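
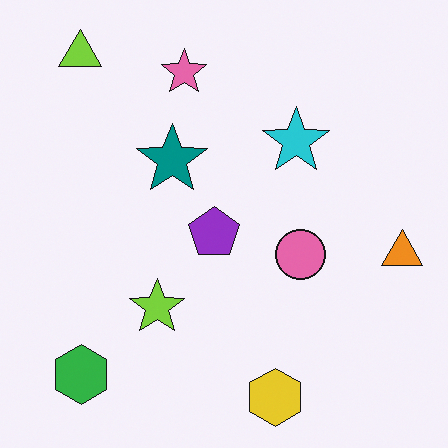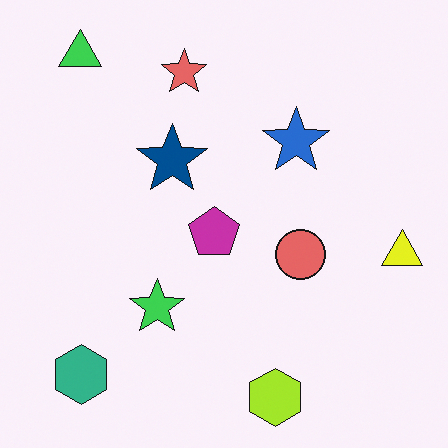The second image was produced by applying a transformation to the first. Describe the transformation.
This is the original image hue-shifted slightly.

Every shape's color has rotated by the same amount around the hue wheel — a uniform hue shift.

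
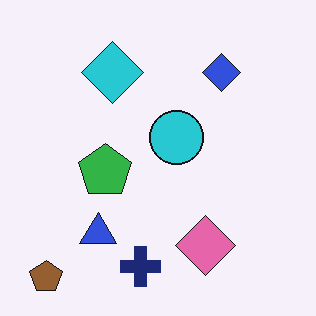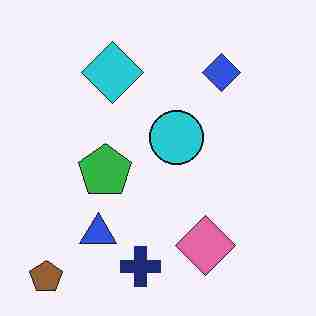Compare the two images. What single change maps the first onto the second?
The transformation is: degraded with heavy JPEG compression.

Blocky 8×8 compression artifacts appear around shape edges and the flat background shows ringing — characteristic JPEG degradation.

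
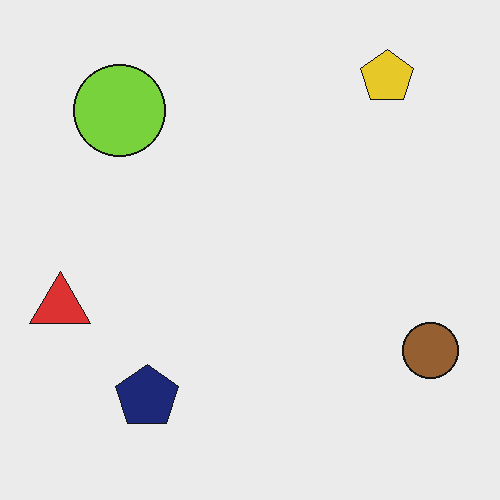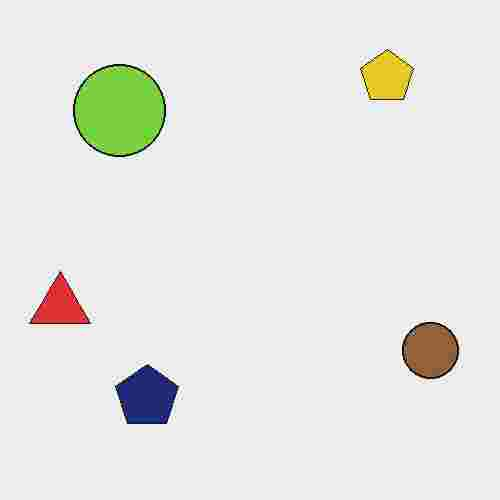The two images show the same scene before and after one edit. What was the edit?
The transformation is: heavily JPEG-compressed with obvious blocking artifacts.

Blocky 8×8 compression artifacts appear around shape edges and the flat background shows ringing — characteristic JPEG degradation.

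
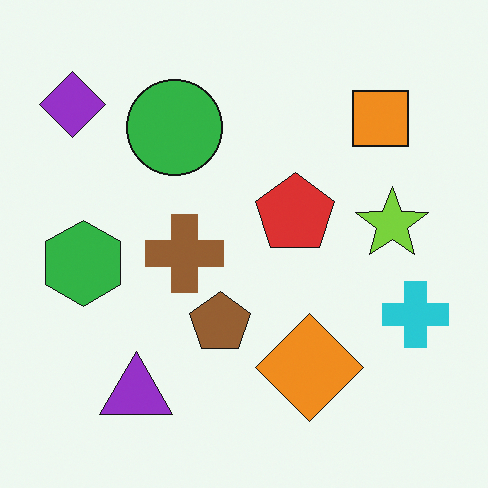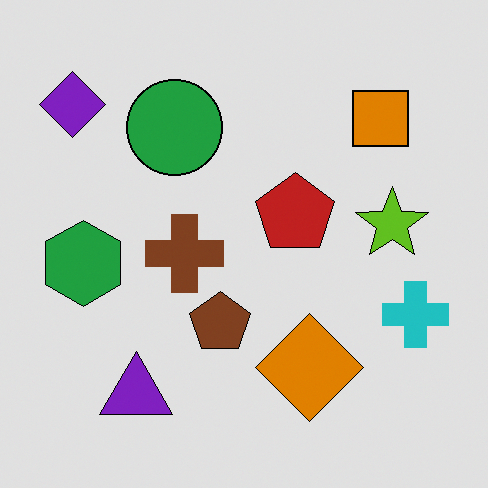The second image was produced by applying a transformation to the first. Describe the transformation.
The transformation is: moderately posterized.

Each flat color has snapped to a coarser quantized level — most visibly, the near-white background has dropped to a flat grey.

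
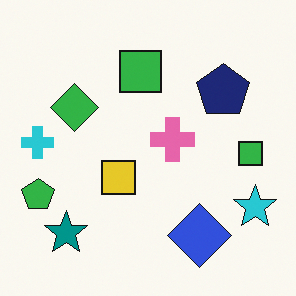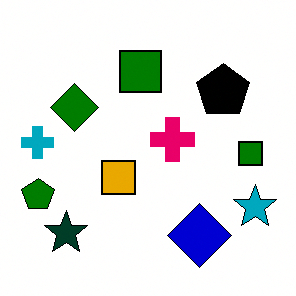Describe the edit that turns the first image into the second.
Boosted in contrast.

Tones are pushed away from mid-grey across the whole image — a global contrast change.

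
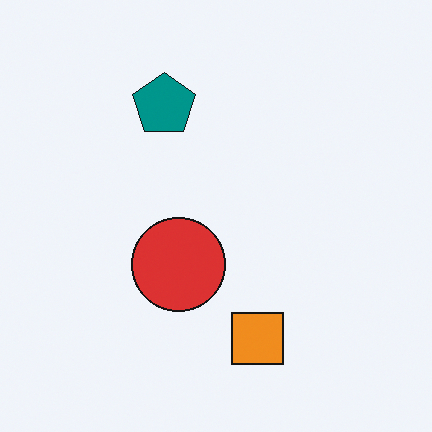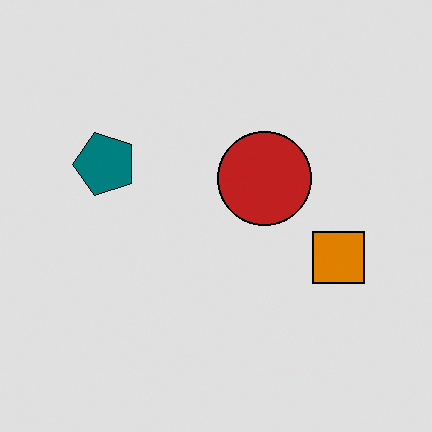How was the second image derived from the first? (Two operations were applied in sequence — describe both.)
It was posterized to a reduced palette, then transposed (reflected across the top-left ↔ bottom-right diagonal).

Each flat color has snapped to a coarser quantized level — most visibly, the near-white background has dropped to a flat grey. Shapes have swapped their row and column positions — what was in the top-right is now in the bottom-left — a diagonal reflection.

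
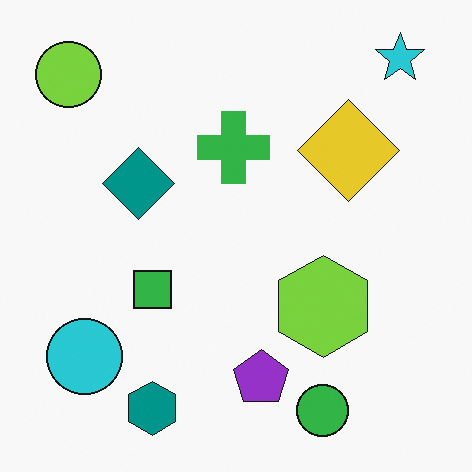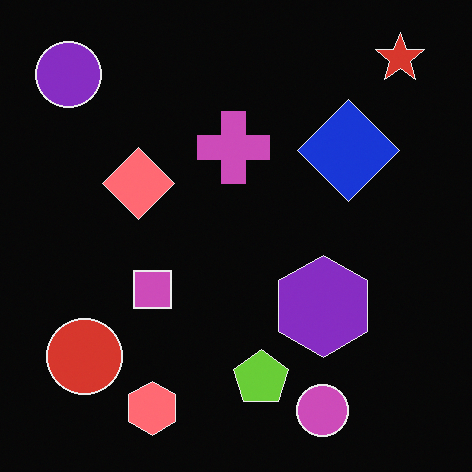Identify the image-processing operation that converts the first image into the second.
The image was color-inverted (negative).

The light background has become dark and every shape's color is its complement — a photographic negative.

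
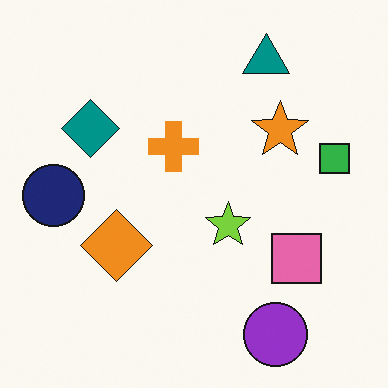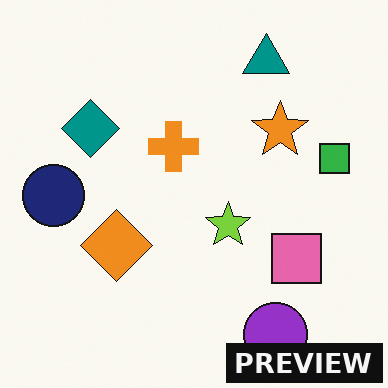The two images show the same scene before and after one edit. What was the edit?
The image was watermarked with the text "PREVIEW" in the lower-right corner.

A dark label reading "PREVIEW" appears in the lower-right corner.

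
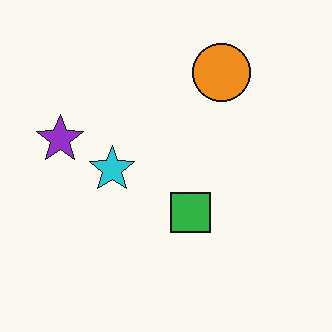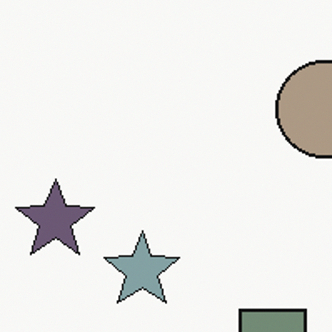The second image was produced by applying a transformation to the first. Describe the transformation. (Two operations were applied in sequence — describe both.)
The second image is the first made much more muted (saturation change), then cropped tightly and scaled back up.

All colors are more muted and greyish — a global saturation change. The visible shapes are larger and the field of view is narrower; shapes near the original edges may be partly or wholly outside the frame — a crop-and-rescale.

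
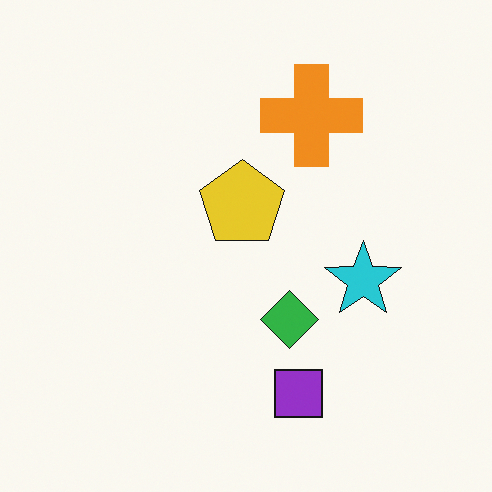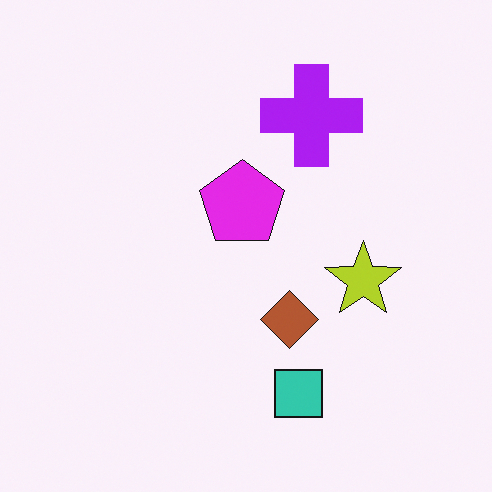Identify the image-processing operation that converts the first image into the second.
The image was hue-shifted by a large amount.

Every shape's color has rotated by the same amount around the hue wheel — a uniform hue shift.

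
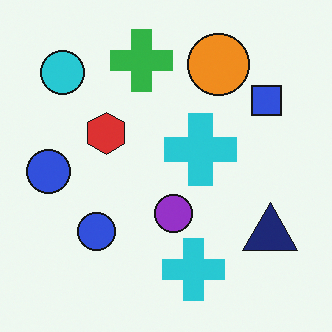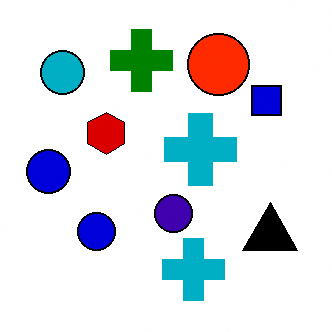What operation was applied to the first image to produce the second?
The second image is the first given much higher contrast.

Tones are pushed away from mid-grey across the whole image — a global contrast change.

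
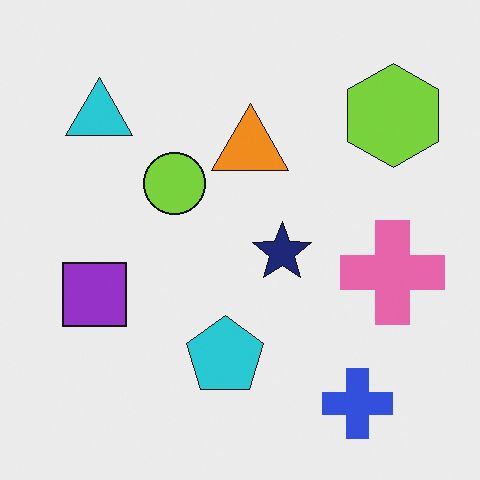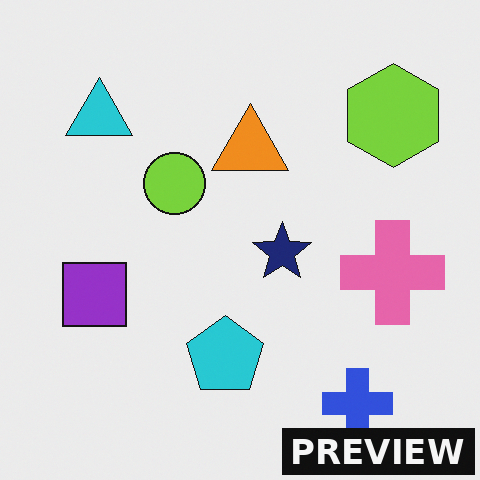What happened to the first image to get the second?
The image was watermarked with the text "PREVIEW" in the lower-right corner.

A dark label reading "PREVIEW" appears in the lower-right corner.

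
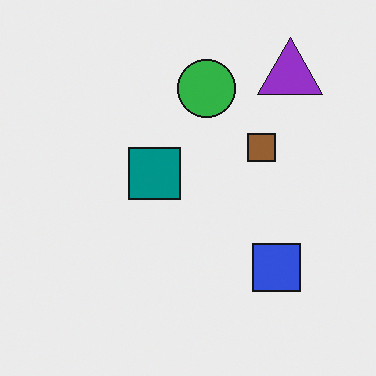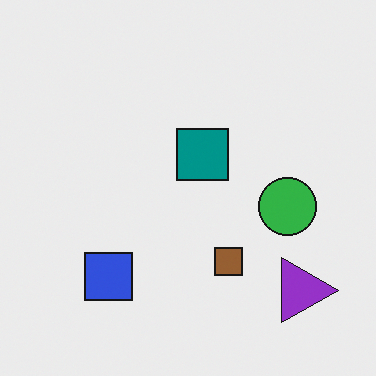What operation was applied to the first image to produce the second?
Rotated 90° clockwise.

The purple triangle sits in the top-right of the first image and the bottom-right of the second — consistent with a whole-image 90° clockwise rotation.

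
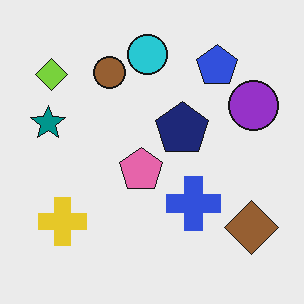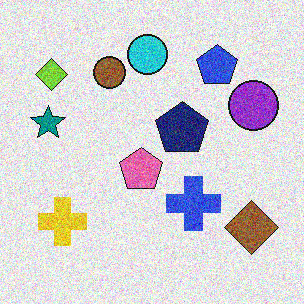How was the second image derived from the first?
The second image is the first degraded with strong gaussian noise.

Random speckle covers the whole image, including the flat background.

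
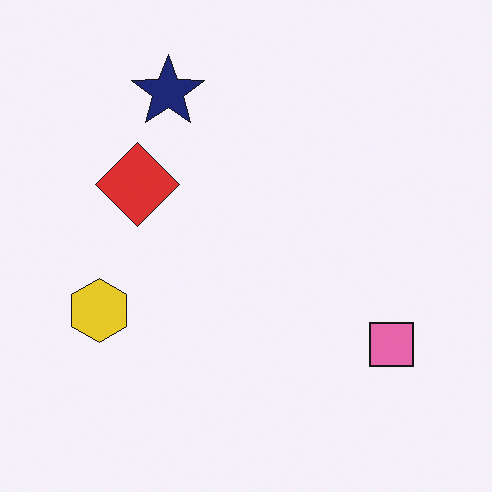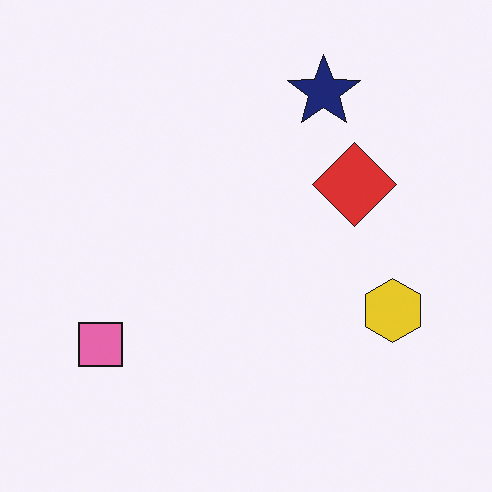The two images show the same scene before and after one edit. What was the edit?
The image was flipped horizontally (left ↔ right).

The yellow hexagon is in the left of the first image and the right of the second — shapes on opposite sides of the vertical midline have swapped in a mirror flip.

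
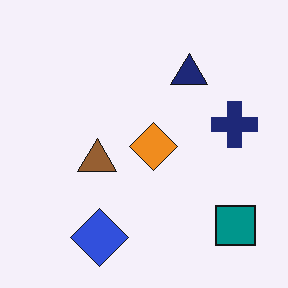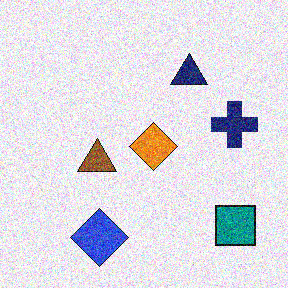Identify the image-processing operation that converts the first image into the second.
This is the original image degraded with a thick layer of grain.

Random speckle covers the whole image, including the flat background.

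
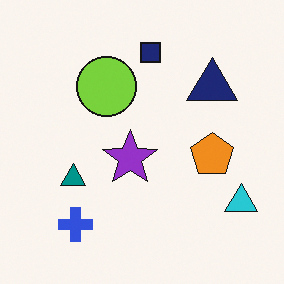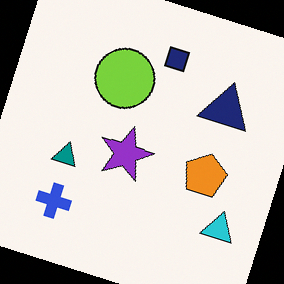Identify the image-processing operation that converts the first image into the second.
It was rotated clockwise by a clearly visible amount.

Every shape is tilted by the same angle and the image corners show triangular fill wedges — a whole-image rotation by a non-right angle.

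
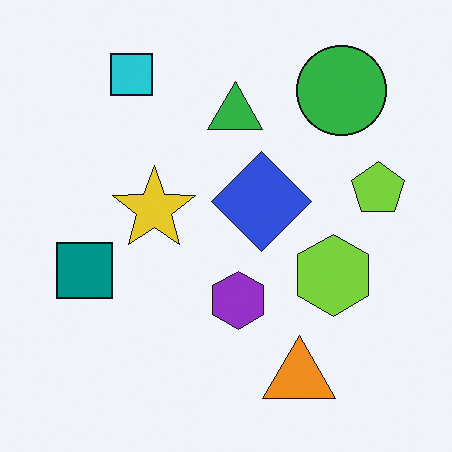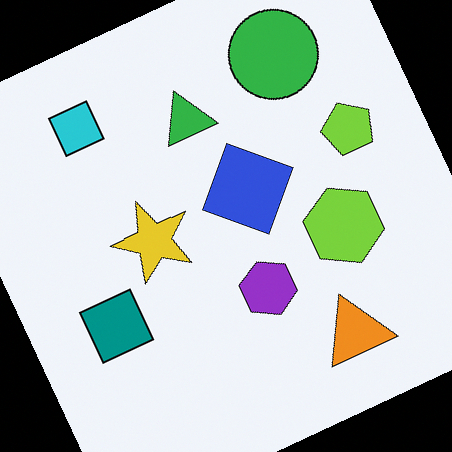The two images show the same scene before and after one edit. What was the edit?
The transformation is: rotated counter-clockwise by a clearly visible amount.

Every shape is tilted by the same angle and the image corners show triangular fill wedges — a whole-image rotation by a non-right angle.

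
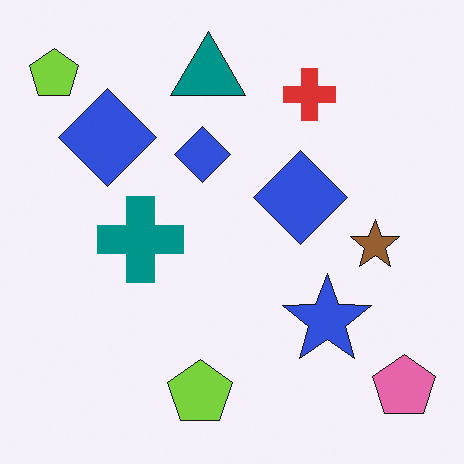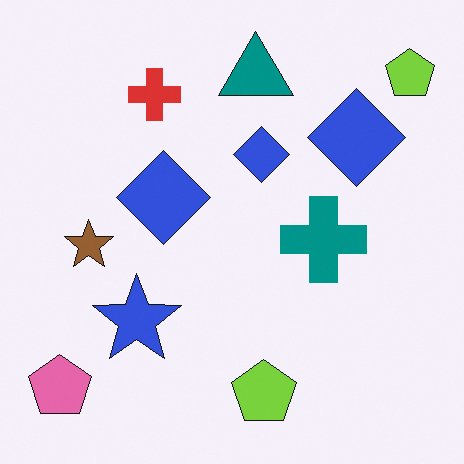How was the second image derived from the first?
The second image is the first flipped horizontally (left ↔ right).

The pink pentagon is in the bottom-right of the first image and the bottom-left of the second — shapes on opposite sides of the vertical midline have swapped in a mirror flip.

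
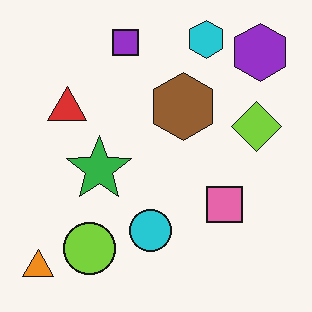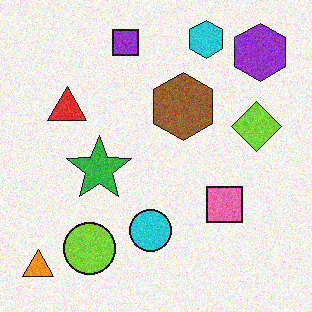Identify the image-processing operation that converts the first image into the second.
The second image is the first degraded with visible gaussian noise.

Random speckle covers the whole image, including the flat background.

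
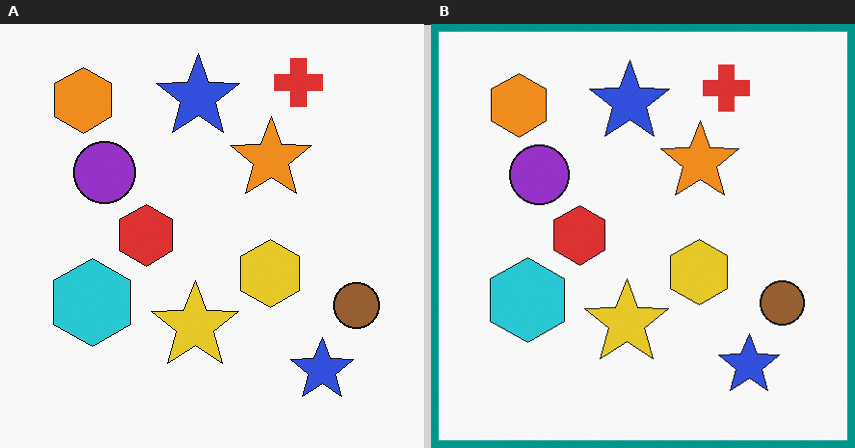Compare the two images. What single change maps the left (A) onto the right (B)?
The image was framed with a teal border.

A solid teal frame runs around the edge of the right (B) image, with the content slightly shrunk inside it.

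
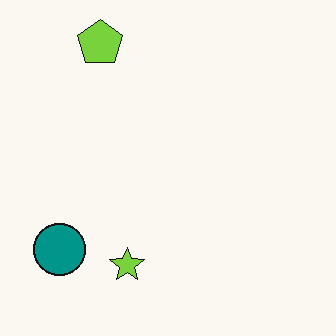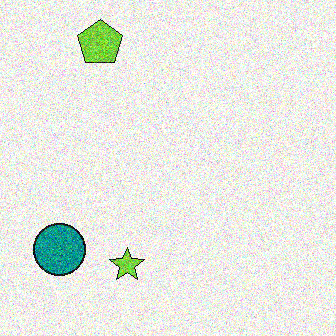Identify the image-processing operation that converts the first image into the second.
It was degraded with heavy additive noise.

Random speckle covers the whole image, including the flat background.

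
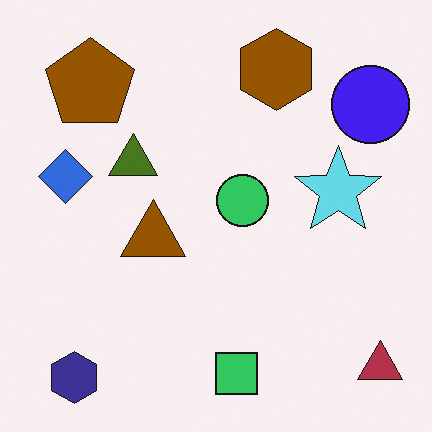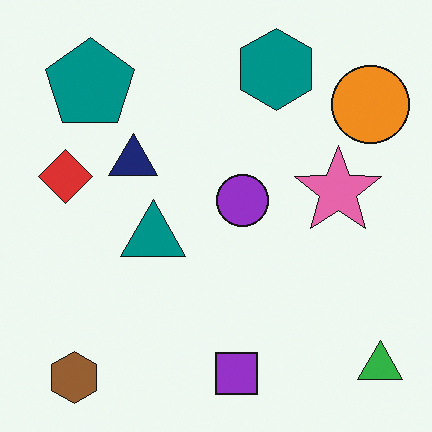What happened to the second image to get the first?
The transformation is: hue-shifted by a large amount.

Every shape's color has rotated by the same amount around the hue wheel — a uniform hue shift.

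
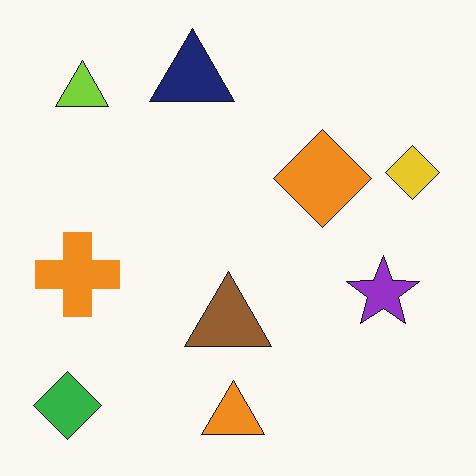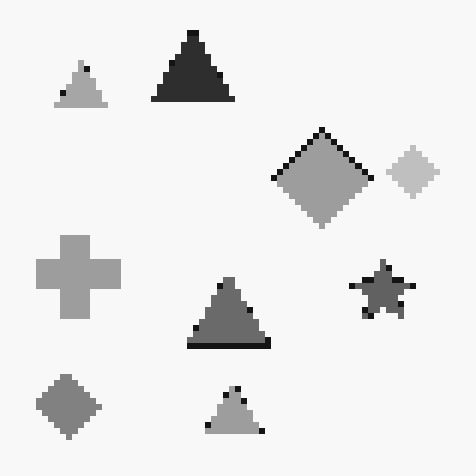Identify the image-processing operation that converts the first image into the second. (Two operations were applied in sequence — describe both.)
The image was converted to grayscale, then moderately pixelated.

All color is removed — every shape is now a shade of grey. Shapes are reduced to large square blocks; fine edges and outlines are lost — a downscale-then-upscale (mosaic) effect.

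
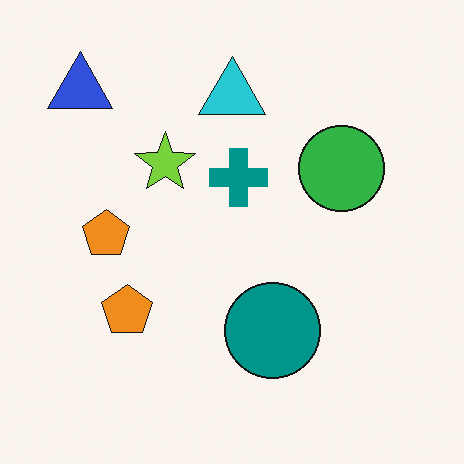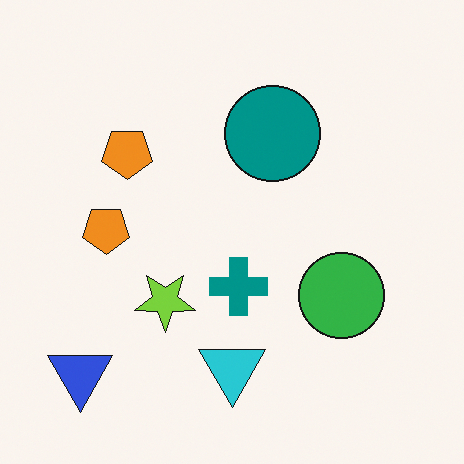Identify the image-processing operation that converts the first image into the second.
The second image is the first flipped vertically (top ↔ bottom).

The blue triangle is in the top-left of the first image and the bottom-left of the second — shapes on opposite sides of the horizontal midline have swapped in a mirror flip.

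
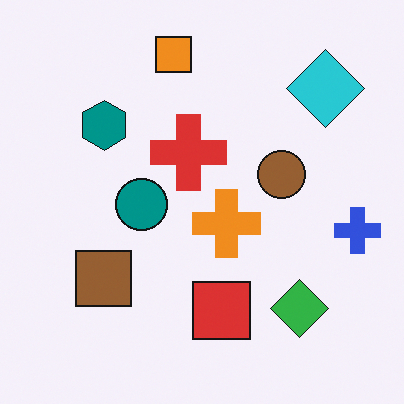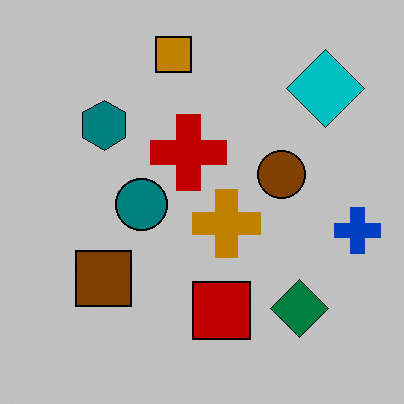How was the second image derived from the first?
The second image is the first heavily posterized to just a handful of flat colors.

Each flat color has snapped to a coarser quantized level — most visibly, the near-white background has dropped to a flat grey.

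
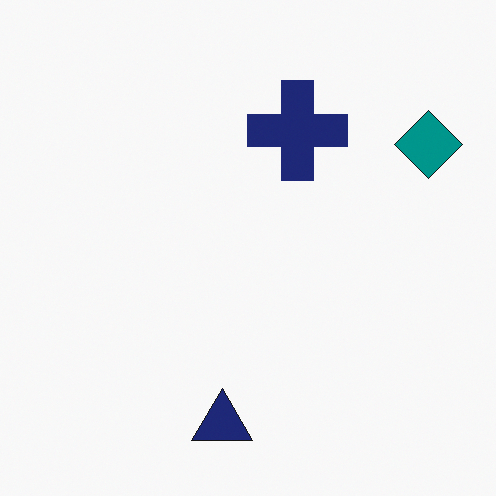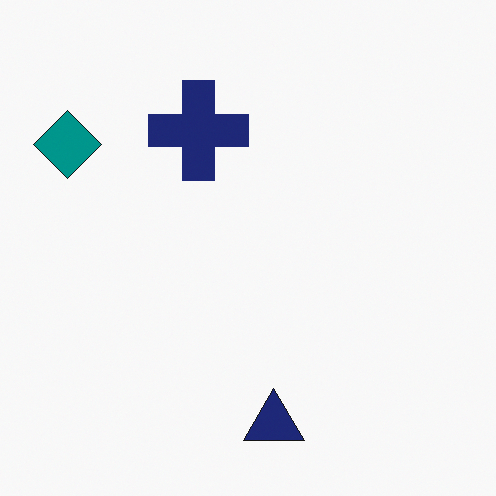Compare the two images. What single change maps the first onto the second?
This is the original image flipped horizontally (left ↔ right).

The teal diamond is in the top-right of the first image and the top-left of the second — shapes on opposite sides of the vertical midline have swapped in a mirror flip.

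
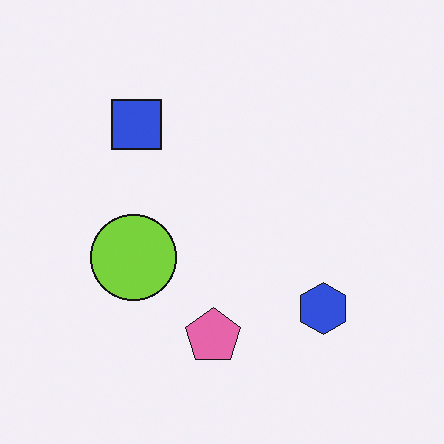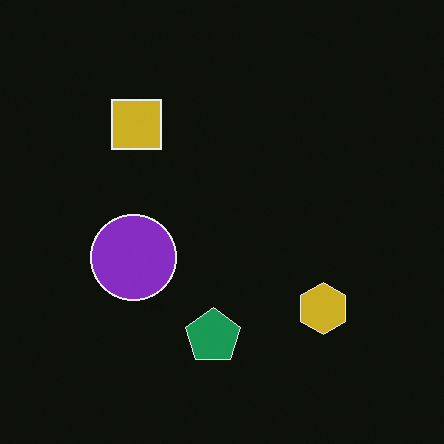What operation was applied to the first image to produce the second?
This is the original image color-inverted (negative).

The light background has become dark and every shape's color is its complement — a photographic negative.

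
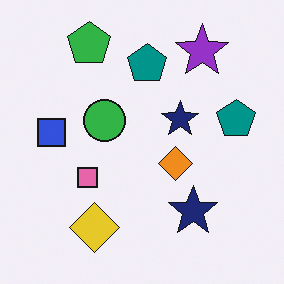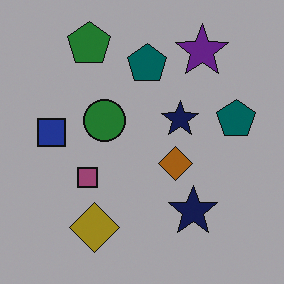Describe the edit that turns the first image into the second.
It was darkened a lot.

Every pixel — background and shapes alike — is uniformly darkened.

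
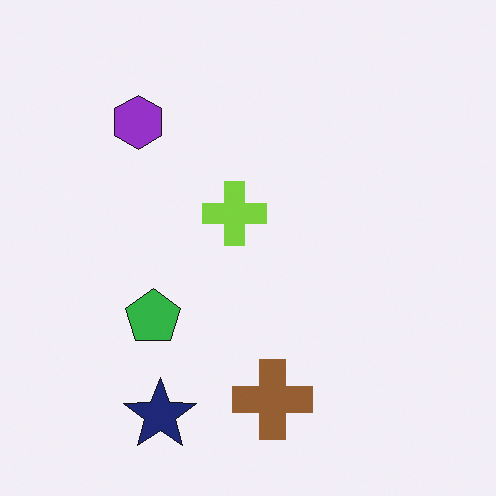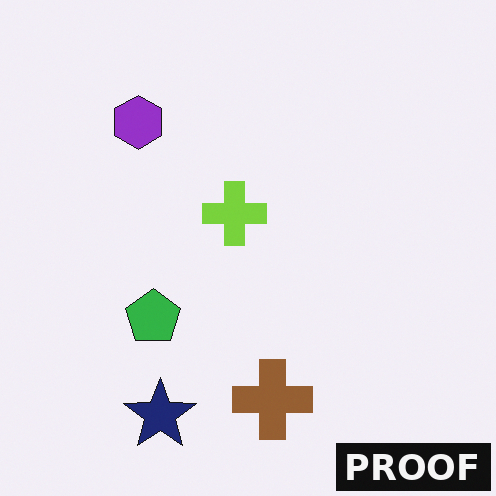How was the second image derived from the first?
The image was watermarked with the text "PROOF" in the lower-right corner.

A dark label reading "PROOF" appears in the lower-right corner.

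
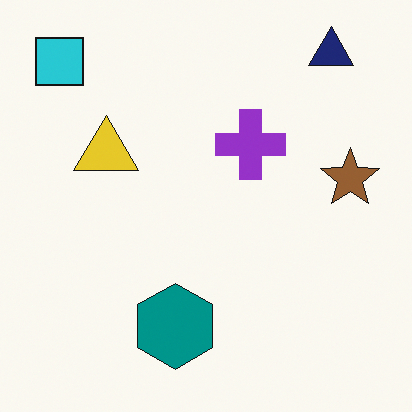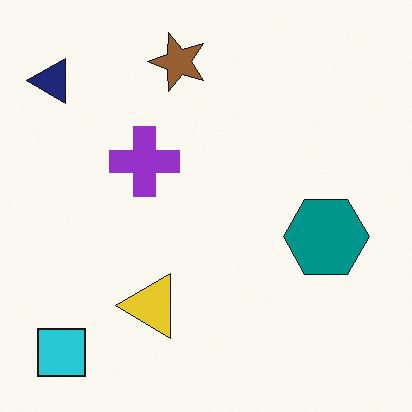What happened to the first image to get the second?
The second image is the first rotated 90° counter-clockwise.

The cyan square sits in the top-left of the first image and the bottom-left of the second — consistent with a whole-image 90° counter-clockwise rotation.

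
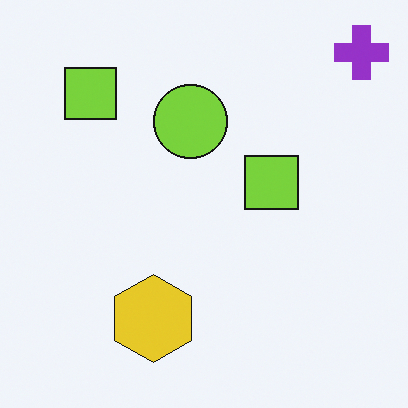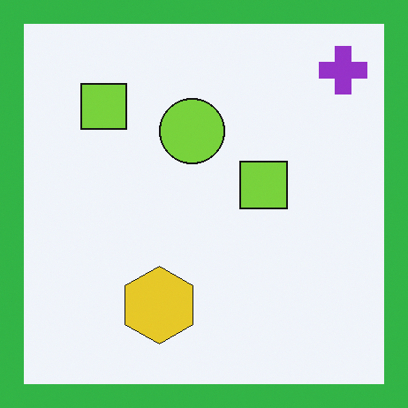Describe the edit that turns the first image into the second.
The second image is the first framed with a green border.

A solid green frame runs around the edge of the second image, with the content slightly shrunk inside it.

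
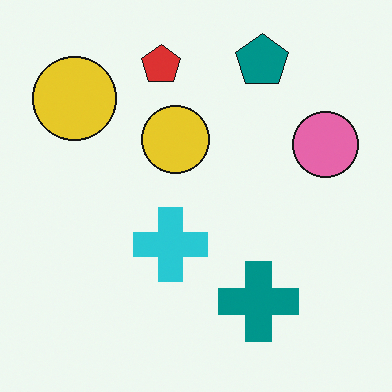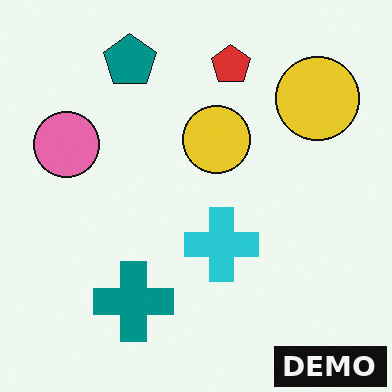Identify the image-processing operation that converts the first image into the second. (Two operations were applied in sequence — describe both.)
The transformation is: flipped horizontally (left ↔ right), then watermarked with the text "DEMO" in the lower-right corner.

The pink circle is in the right of the first image and the left of the second — shapes on opposite sides of the vertical midline have swapped in a mirror flip. A dark label reading "DEMO" appears in the lower-right corner.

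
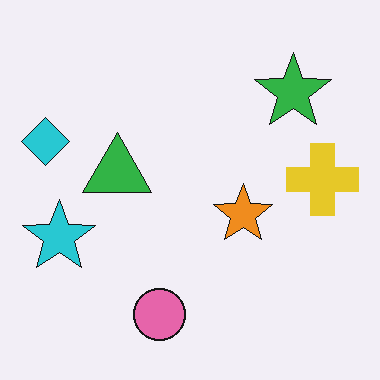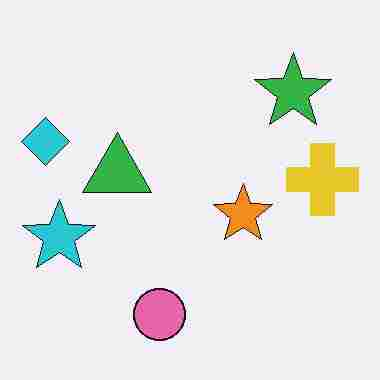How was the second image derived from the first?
It was degraded with heavy JPEG compression.

Blocky 8×8 compression artifacts appear around shape edges and the flat background shows ringing — characteristic JPEG degradation.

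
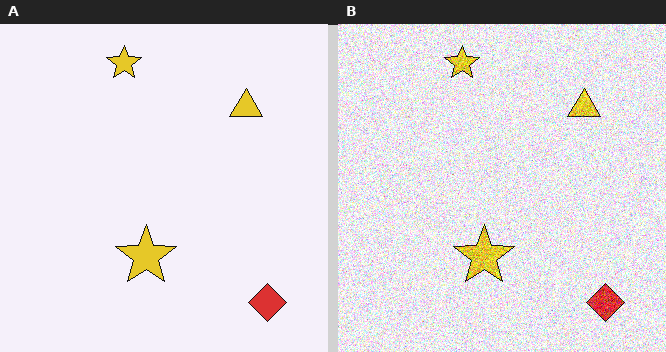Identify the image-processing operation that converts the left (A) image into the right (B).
Degraded with heavy additive noise.

Random speckle covers the whole image, including the flat background.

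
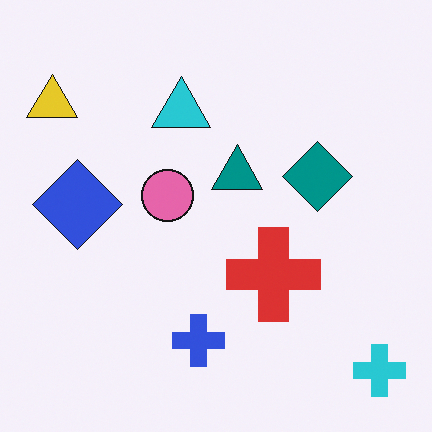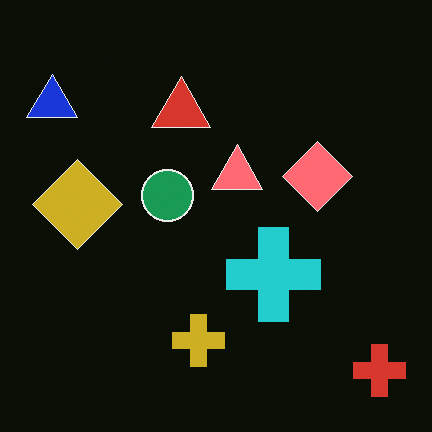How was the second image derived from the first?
Color-inverted (negative).

The light background has become dark and every shape's color is its complement — a photographic negative.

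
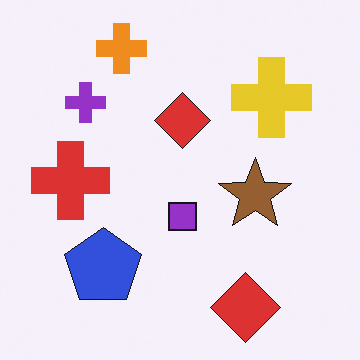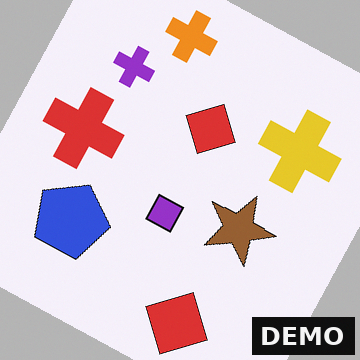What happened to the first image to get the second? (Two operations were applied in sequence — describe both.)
The transformation is: rotated clockwise by a clearly visible amount, then watermarked with the text "DEMO" in the lower-right corner.

Every shape is tilted by the same angle and the image corners show triangular fill wedges — a whole-image rotation by a non-right angle. A dark label reading "DEMO" appears in the lower-right corner.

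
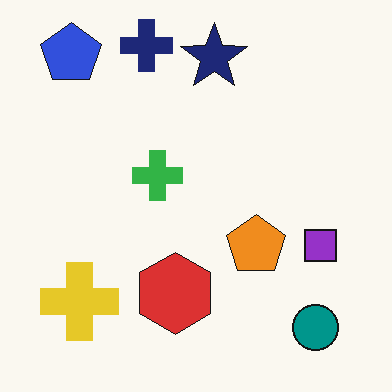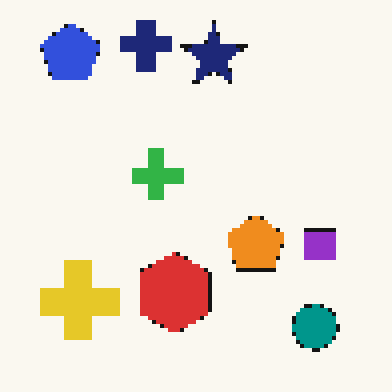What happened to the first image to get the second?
Lightly pixelated (a mild mosaic effect).

Shapes are reduced to large square blocks; fine edges and outlines are lost — a downscale-then-upscale (mosaic) effect.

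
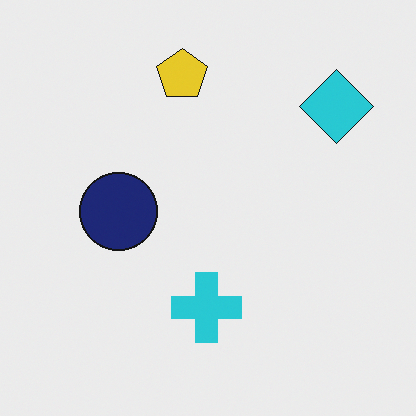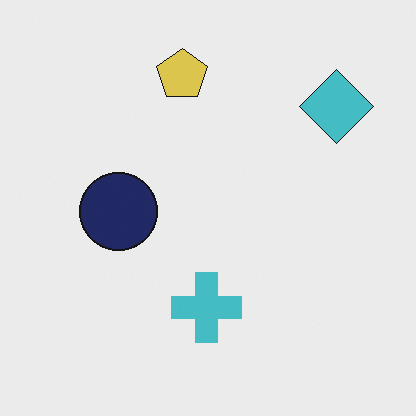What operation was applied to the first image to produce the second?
This is the original image slightly desaturated.

All colors are more muted and greyish — a global saturation change.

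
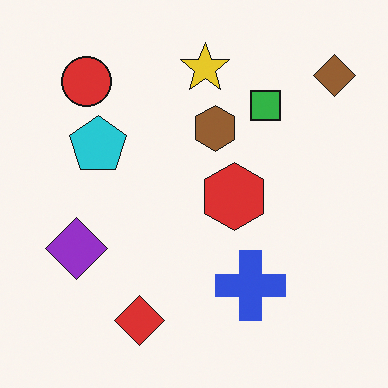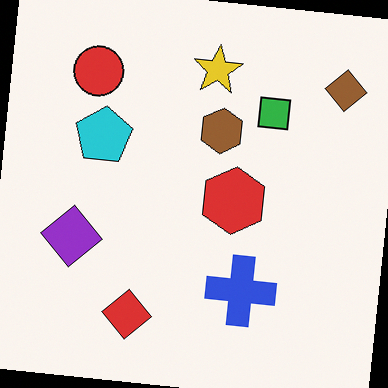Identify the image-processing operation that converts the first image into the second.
The image was rotated clockwise by a slight angle.

Every shape is tilted by the same angle and the image corners show triangular fill wedges — a whole-image rotation by a non-right angle.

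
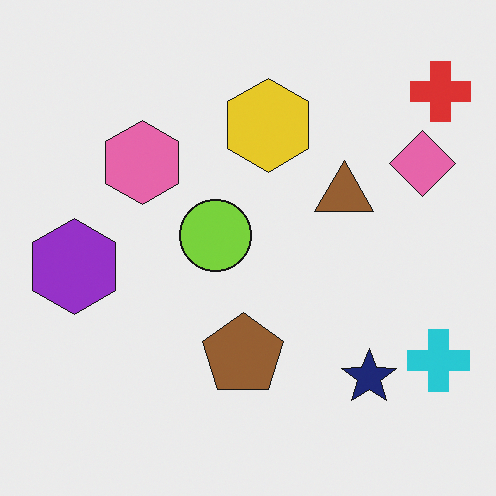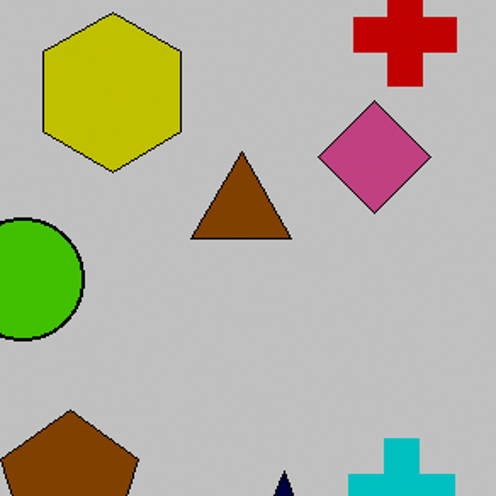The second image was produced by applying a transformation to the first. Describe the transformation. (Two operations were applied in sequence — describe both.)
Aggressively posterized, then cropped tightly and scaled back up.

Each flat color has snapped to a coarser quantized level — most visibly, the near-white background has dropped to a flat grey. The visible shapes are larger and the field of view is narrower; shapes near the original edges may be partly or wholly outside the frame — a crop-and-rescale.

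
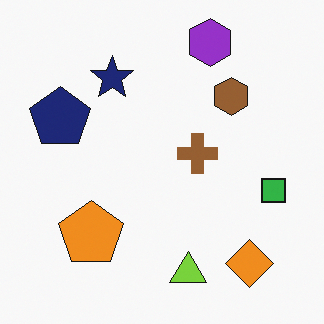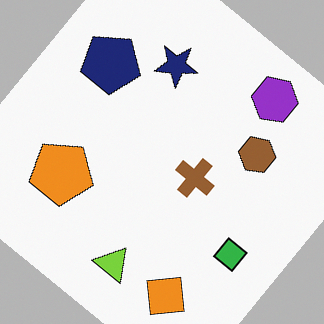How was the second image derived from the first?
The second image is the first rotated clockwise by a large amount — several tens of degrees.

Every shape is tilted by the same angle and the image corners show triangular fill wedges — a whole-image rotation by a non-right angle.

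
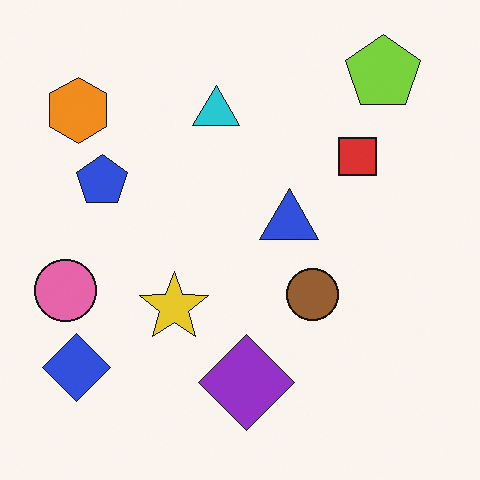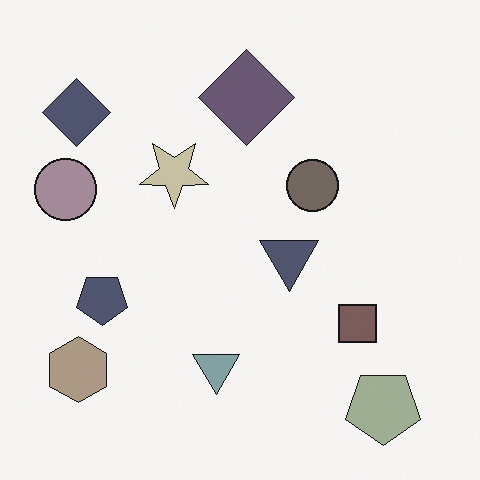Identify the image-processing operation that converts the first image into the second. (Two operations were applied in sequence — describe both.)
The transformation is: flipped vertically (top ↔ bottom), then made much more muted (saturation change).

The lime pentagon is in the top-right of the first image and the bottom-right of the second — shapes on opposite sides of the horizontal midline have swapped in a mirror flip. All colors are more muted and greyish — a global saturation change.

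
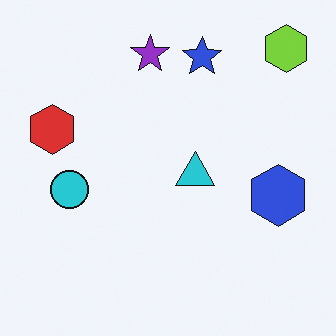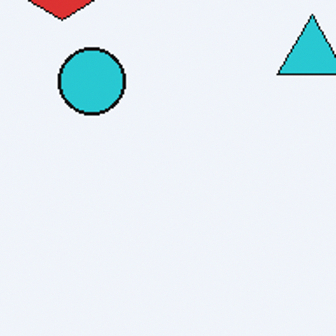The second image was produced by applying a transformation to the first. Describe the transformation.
The second image is the first cropped to a noticeably smaller region and rescaled.

The visible shapes are larger and the field of view is narrower; shapes near the original edges may be partly or wholly outside the frame — a crop-and-rescale.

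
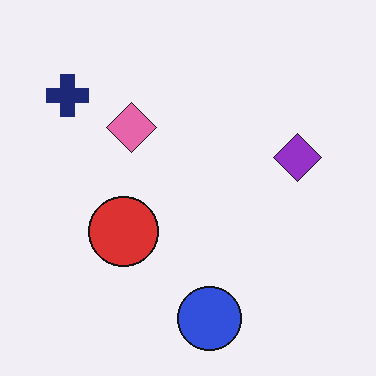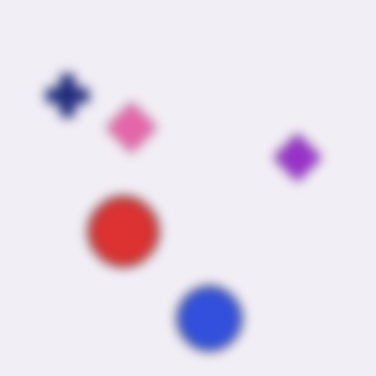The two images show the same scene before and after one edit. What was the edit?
This is the original image strongly gaussian-blurred.

Shape edges and outlines are uniformly softened across the whole image.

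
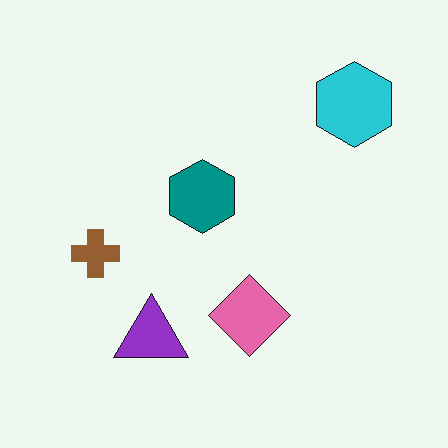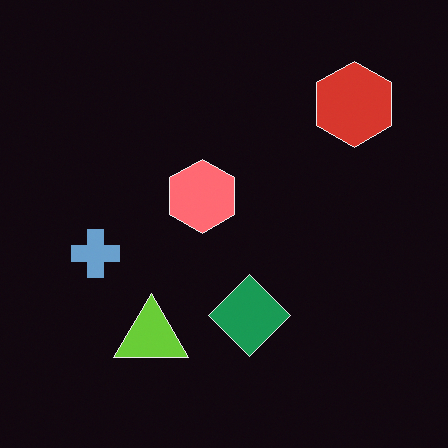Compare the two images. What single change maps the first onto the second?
The second image is the first color-inverted (negative).

The light background has become dark and every shape's color is its complement — a photographic negative.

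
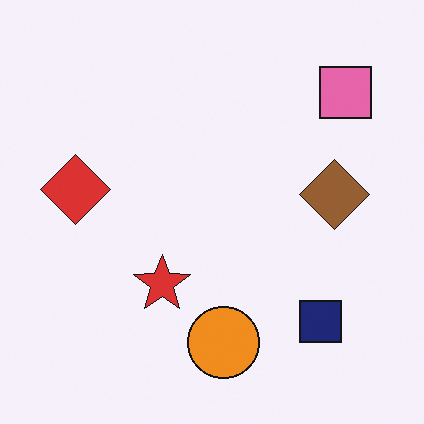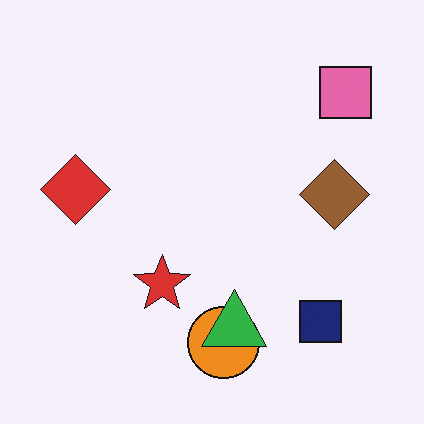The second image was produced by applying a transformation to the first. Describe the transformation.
It was overlaid with an additional green triangle.

A green triangle appears in the second image that is absent from the first.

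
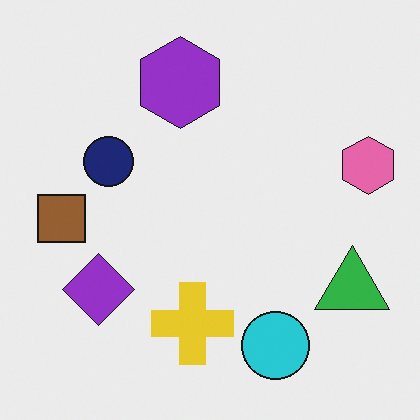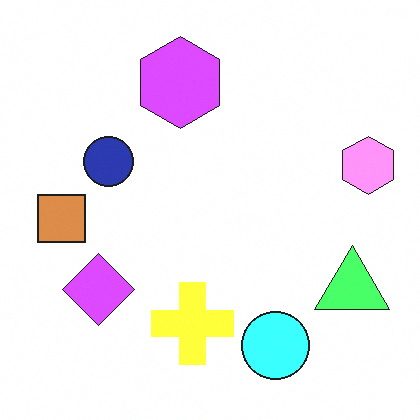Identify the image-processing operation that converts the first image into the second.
It was substantially brightened.

Every pixel — background and shapes alike — is uniformly brightened.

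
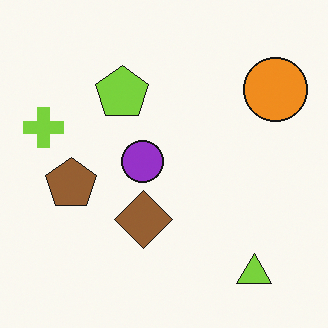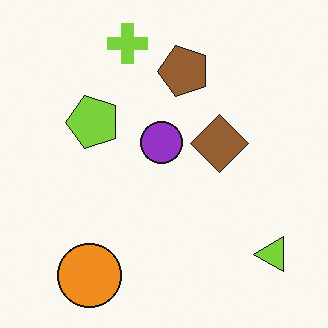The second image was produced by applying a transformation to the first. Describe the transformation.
This is the original image transposed (reflected across the top-left ↔ bottom-right diagonal).

Shapes have swapped their row and column positions — what was in the top-right is now in the bottom-left — a diagonal reflection.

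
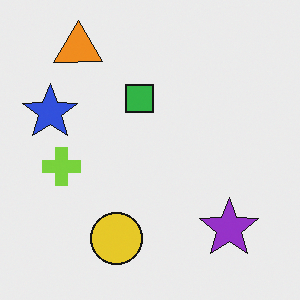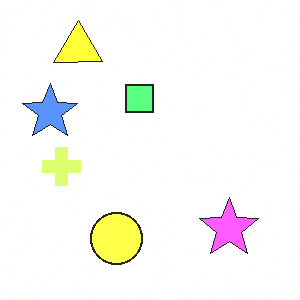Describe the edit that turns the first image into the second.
The transformation is: noticeably brightened.

Every pixel — background and shapes alike — is uniformly brightened.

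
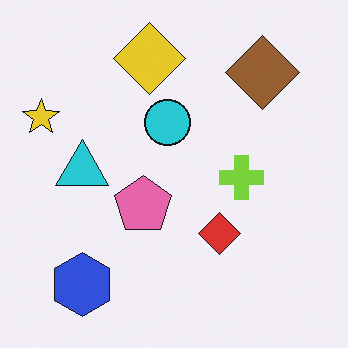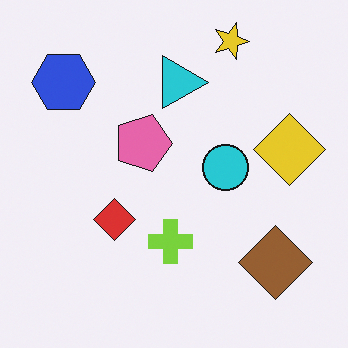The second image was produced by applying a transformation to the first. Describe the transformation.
Rotated 90° clockwise.

The yellow star sits in the left of the first image and the top of the second — consistent with a whole-image 90° clockwise rotation.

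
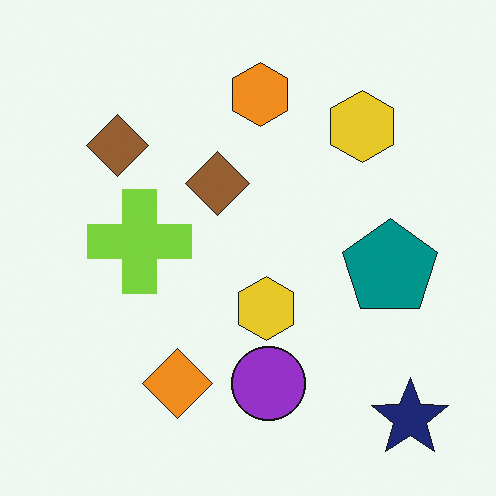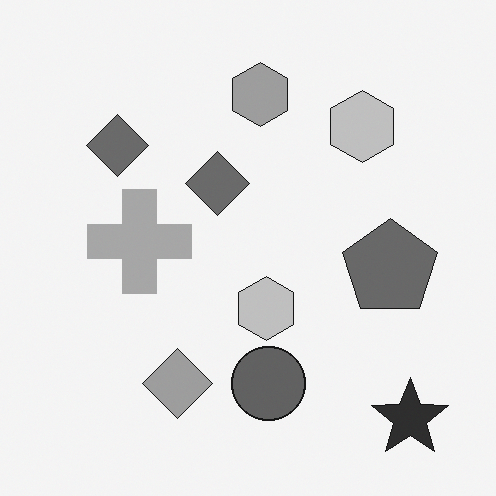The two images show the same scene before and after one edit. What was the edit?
The transformation is: converted to grayscale.

All color is removed — every shape is now a shade of grey.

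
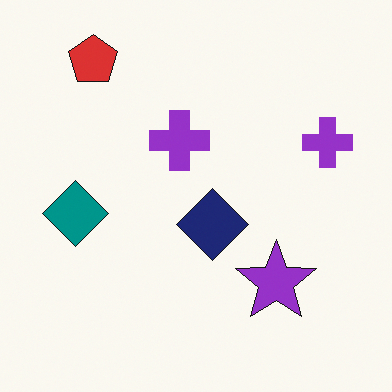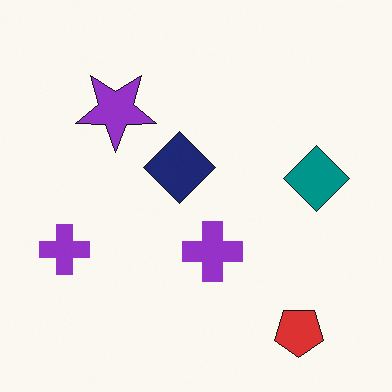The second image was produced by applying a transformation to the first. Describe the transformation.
The image was rotated 180°.

The red pentagon sits in the top-left of the first image and the bottom-right of the second — consistent with a whole-image 180° rotation.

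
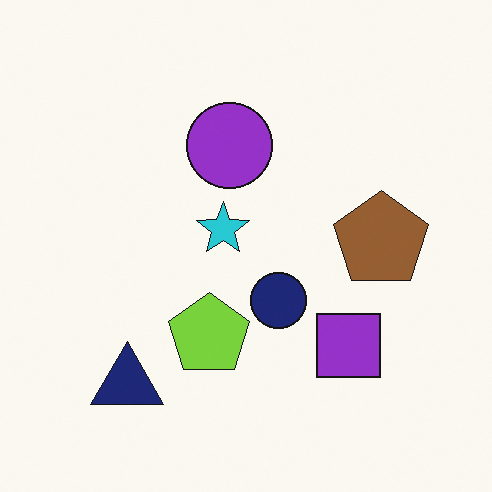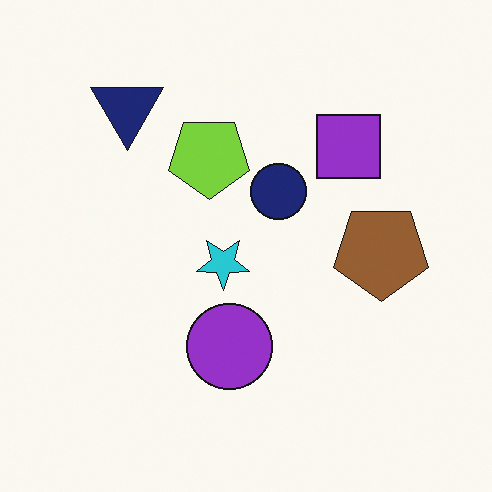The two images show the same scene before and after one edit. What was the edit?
The image was flipped vertically (top ↔ bottom).

The navy triangle is in the bottom-left of the first image and the top-left of the second — shapes on opposite sides of the horizontal midline have swapped in a mirror flip.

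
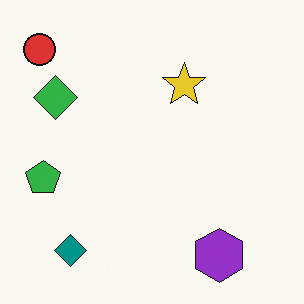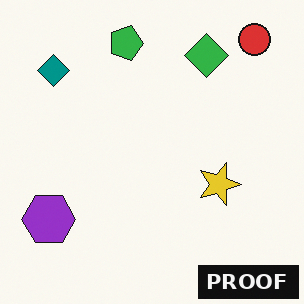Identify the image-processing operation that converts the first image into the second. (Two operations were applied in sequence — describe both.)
The second image is the first rotated 90° clockwise, then watermarked with the text "PROOF" in the lower-right corner.

The red circle sits in the top-left of the first image and the top-right of the second — consistent with a whole-image 90° clockwise rotation. A dark label reading "PROOF" appears in the lower-right corner.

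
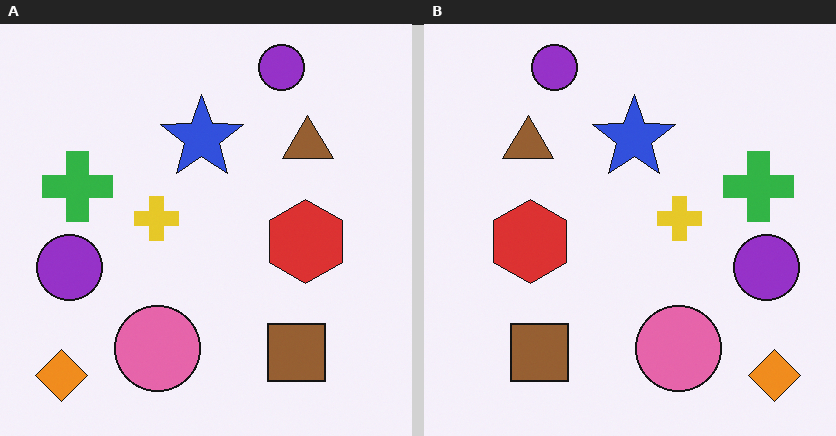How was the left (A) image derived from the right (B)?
This is the original image flipped horizontally (left ↔ right).

The orange diamond is in the bottom-right of the right (B) image and the bottom-left of the left (A) — shapes on opposite sides of the vertical midline have swapped in a mirror flip.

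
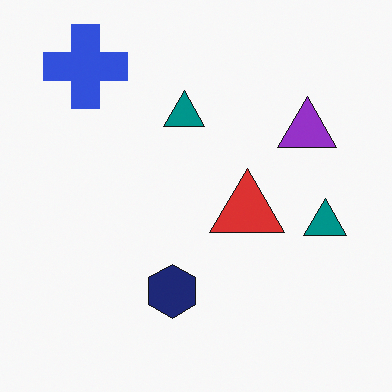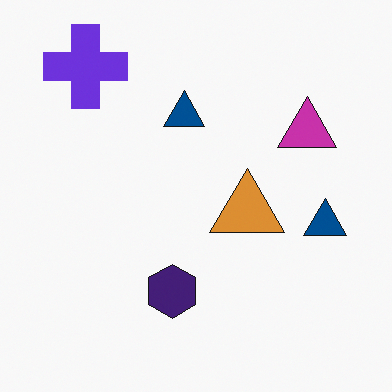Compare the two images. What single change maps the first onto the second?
The second image is the first hue-shifted slightly.

Every shape's color has rotated by the same amount around the hue wheel — a uniform hue shift.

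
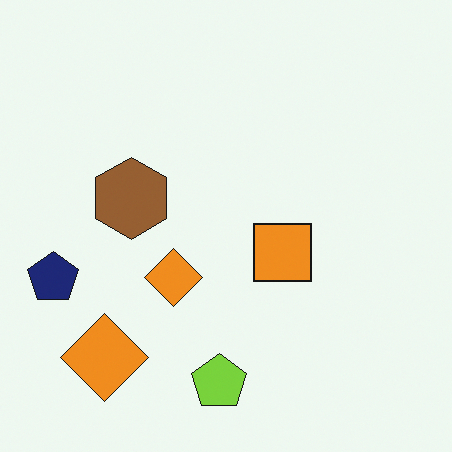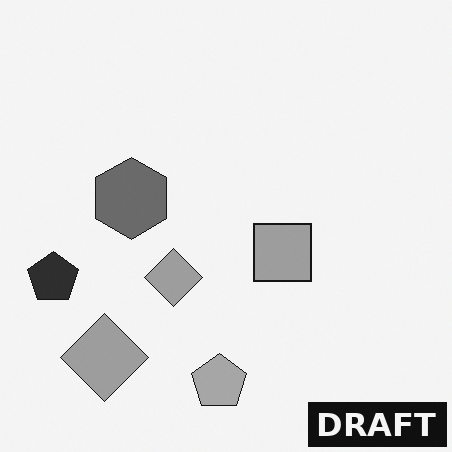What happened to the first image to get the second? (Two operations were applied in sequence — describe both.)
The second image is the first converted to grayscale, then watermarked with the text "DRAFT" in the lower-right corner.

All color is removed — every shape is now a shade of grey. A dark label reading "DRAFT" appears in the lower-right corner.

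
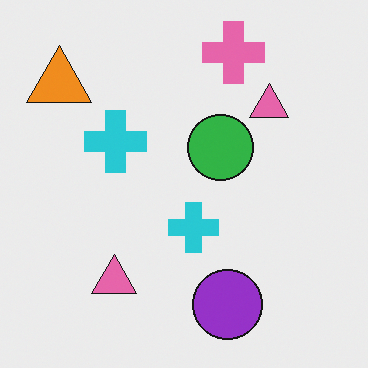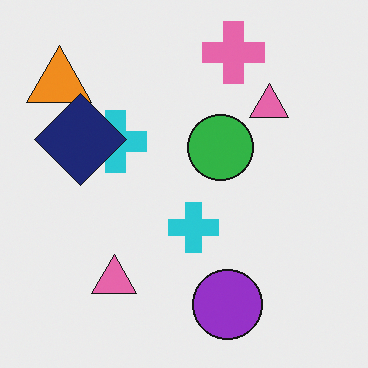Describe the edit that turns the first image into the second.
The second image is the first overlaid with an additional navy diamond.

A navy diamond appears in the second image that is absent from the first.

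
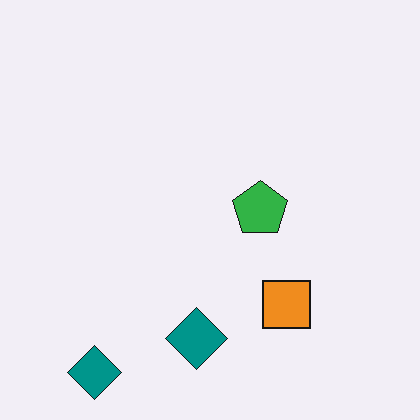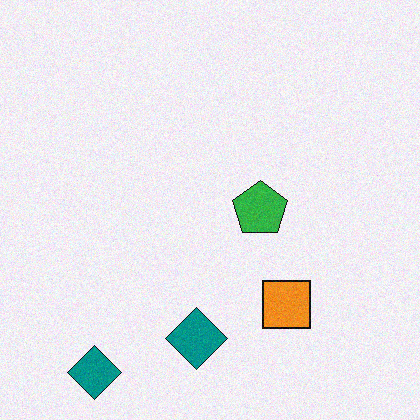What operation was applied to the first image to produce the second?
It was degraded with light additive noise.

Random speckle covers the whole image, including the flat background.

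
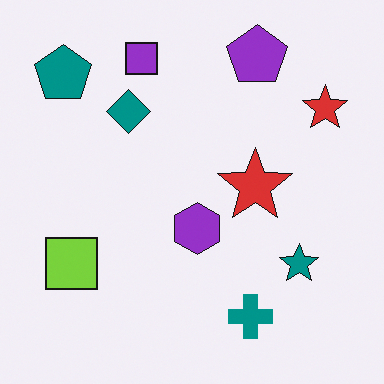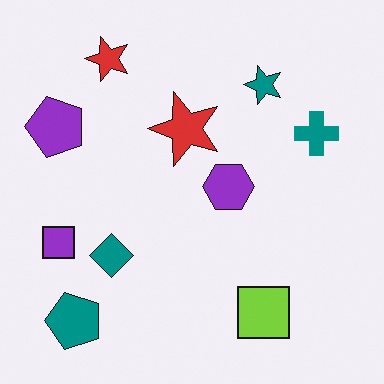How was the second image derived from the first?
Rotated 90° counter-clockwise.

The teal pentagon sits in the top-left of the first image and the bottom-left of the second — consistent with a whole-image 90° counter-clockwise rotation.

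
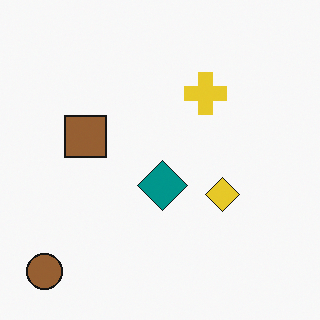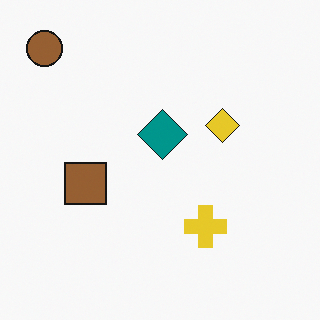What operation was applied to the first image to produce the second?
The image was flipped vertically (top ↔ bottom).

The brown circle is in the bottom-left of the first image and the top-left of the second — shapes on opposite sides of the horizontal midline have swapped in a mirror flip.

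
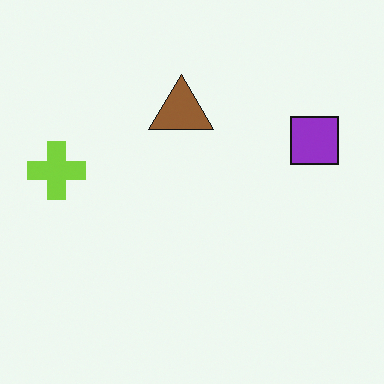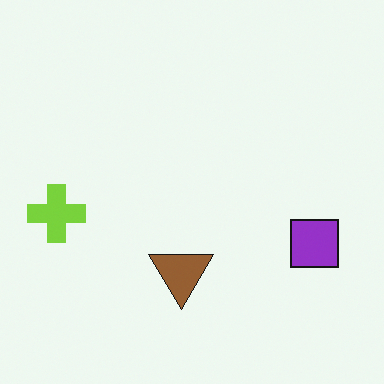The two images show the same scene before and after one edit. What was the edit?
The transformation is: flipped vertically (top ↔ bottom).

The brown triangle is in the top of the first image and the bottom of the second — shapes on opposite sides of the horizontal midline have swapped in a mirror flip.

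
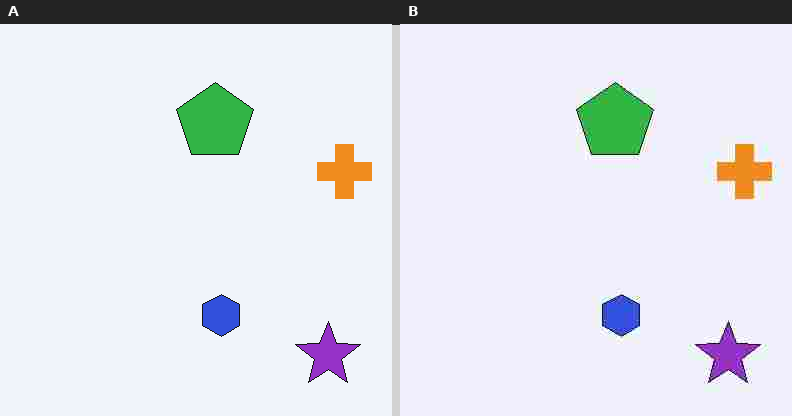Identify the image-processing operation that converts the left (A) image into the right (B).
This is the original image degraded with heavy JPEG compression.

Blocky 8×8 compression artifacts appear around shape edges and the flat background shows ringing — characteristic JPEG degradation.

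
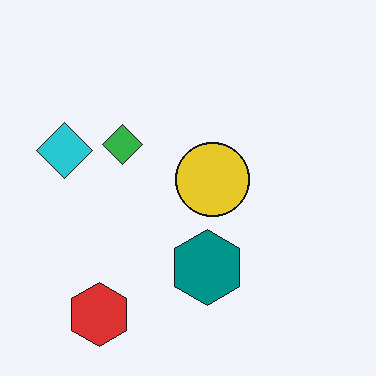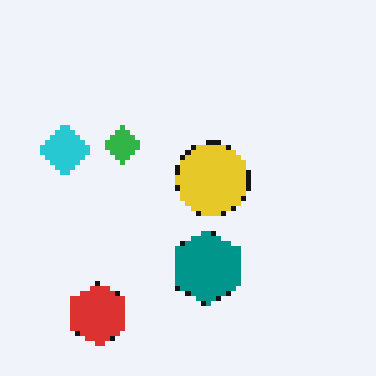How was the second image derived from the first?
It was mildly pixelated.

Shapes are reduced to large square blocks; fine edges and outlines are lost — a downscale-then-upscale (mosaic) effect.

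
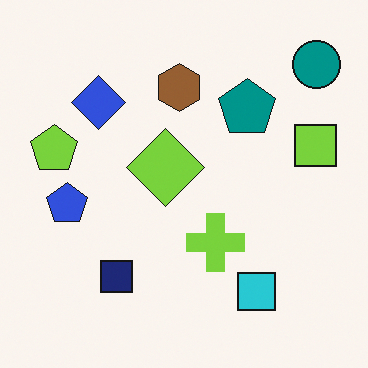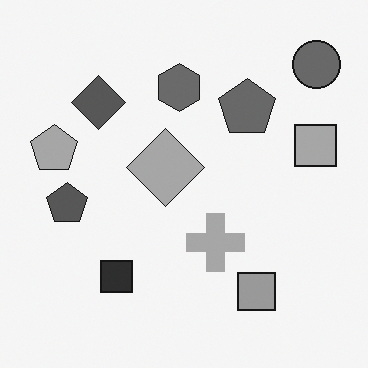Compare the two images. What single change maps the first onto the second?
The transformation is: converted to grayscale.

All color is removed — every shape is now a shade of grey.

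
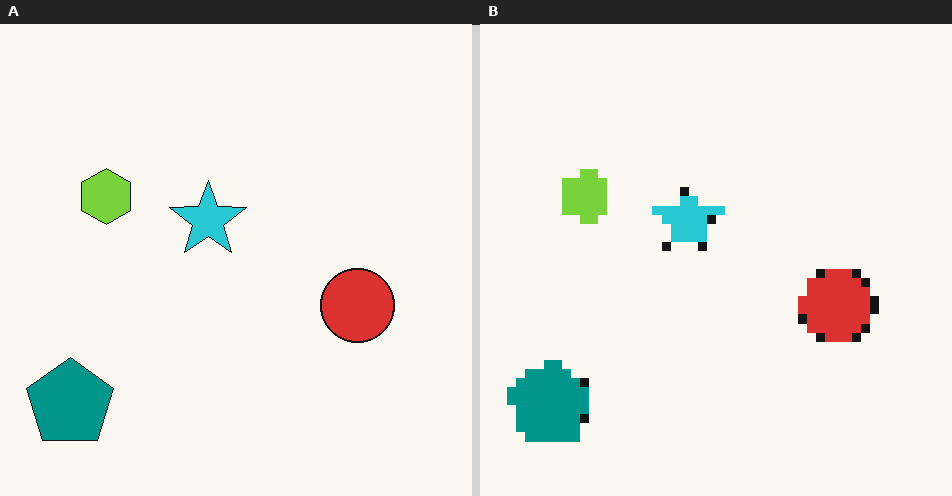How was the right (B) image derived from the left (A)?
The transformation is: heavily pixelated into large blocks.

Shapes are reduced to large square blocks; fine edges and outlines are lost — a downscale-then-upscale (mosaic) effect.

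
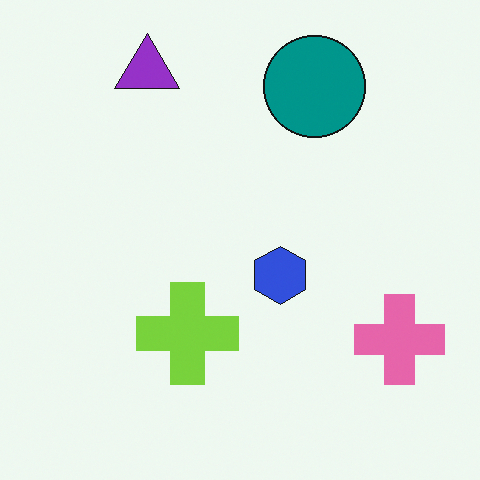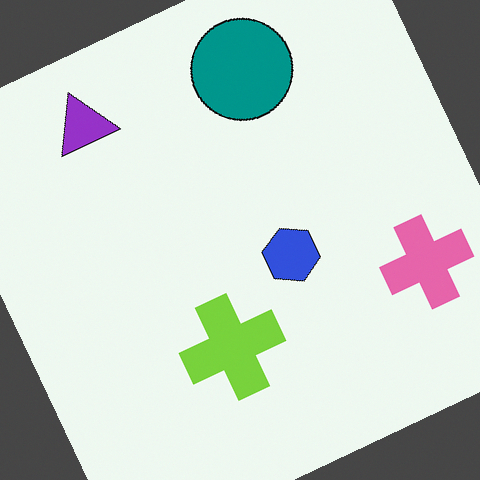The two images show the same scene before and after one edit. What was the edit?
This is the original image rotated counter-clockwise by a moderate amount.

Every shape is tilted by the same angle and the image corners show triangular fill wedges — a whole-image rotation by a non-right angle.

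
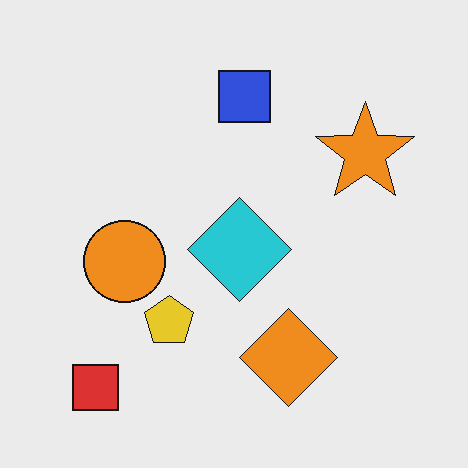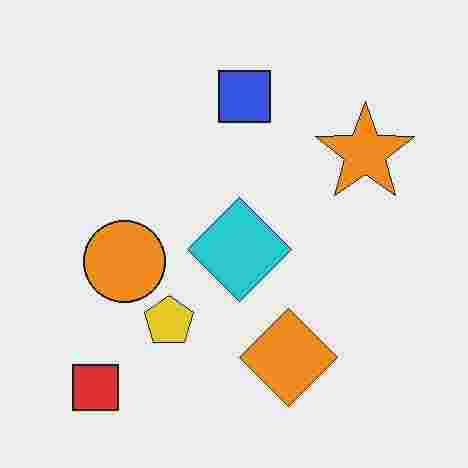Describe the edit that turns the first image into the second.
This is the original image degraded with heavy JPEG compression.

Blocky 8×8 compression artifacts appear around shape edges and the flat background shows ringing — characteristic JPEG degradation.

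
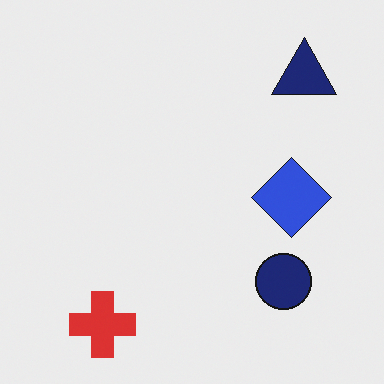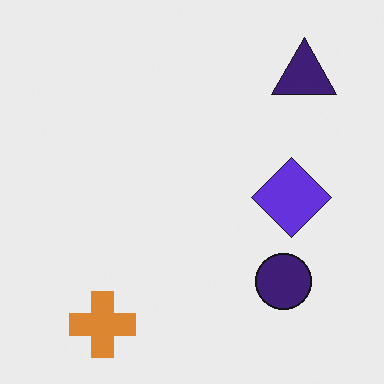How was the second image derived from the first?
The image was hue-shifted slightly.

Every shape's color has rotated by the same amount around the hue wheel — a uniform hue shift.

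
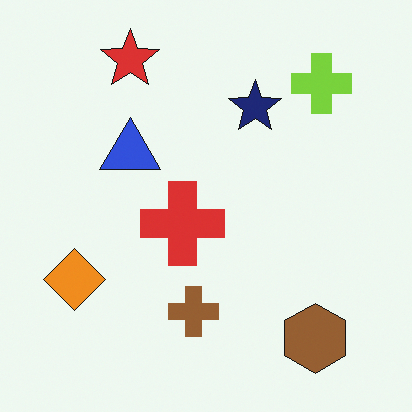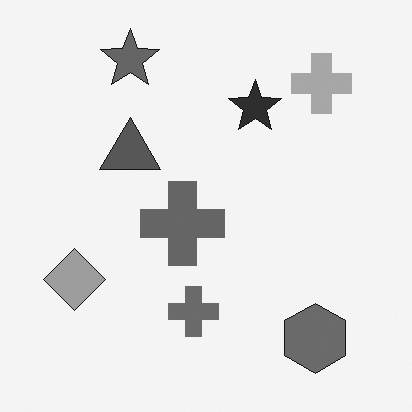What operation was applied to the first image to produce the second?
This is the original image converted to grayscale.

All color is removed — every shape is now a shade of grey.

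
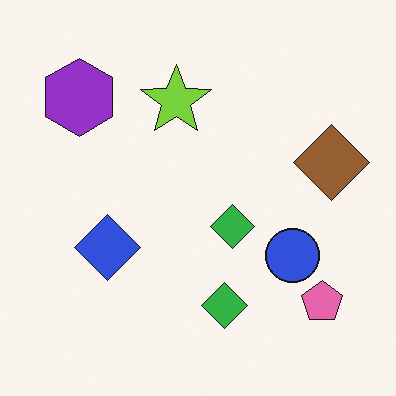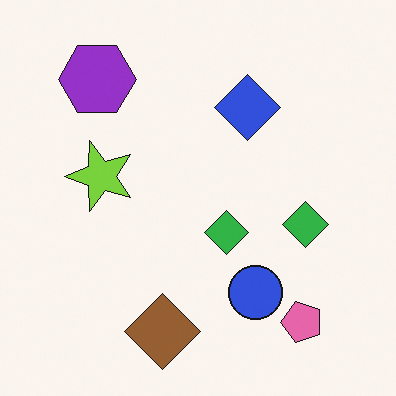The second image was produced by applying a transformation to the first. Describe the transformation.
It was transposed (reflected across the top-left ↔ bottom-right diagonal).

Shapes have swapped their row and column positions — what was in the top-right is now in the bottom-left — a diagonal reflection.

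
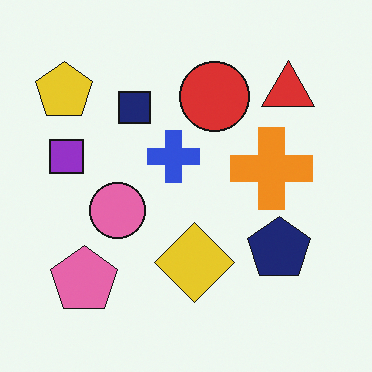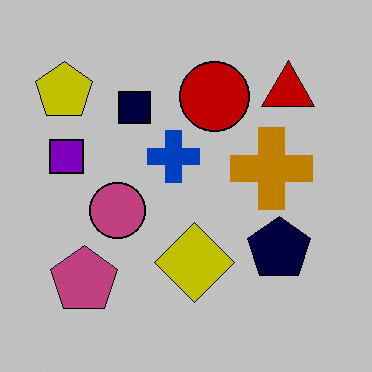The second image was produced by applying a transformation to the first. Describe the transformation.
Heavily posterized to just a handful of flat colors.

Each flat color has snapped to a coarser quantized level — most visibly, the near-white background has dropped to a flat grey.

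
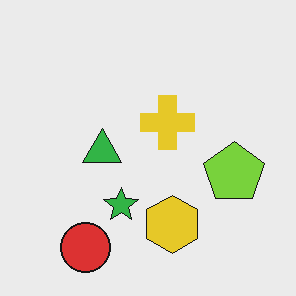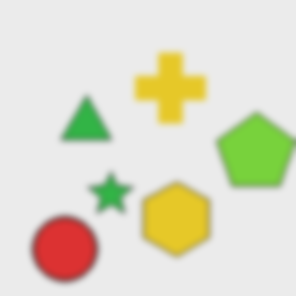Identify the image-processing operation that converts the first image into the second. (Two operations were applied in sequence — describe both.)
Cropped slightly and scaled back up, then moderately blurred.

The visible shapes are larger and the field of view is narrower; shapes near the original edges may be partly or wholly outside the frame — a crop-and-rescale. Shape edges and outlines are uniformly softened across the whole image.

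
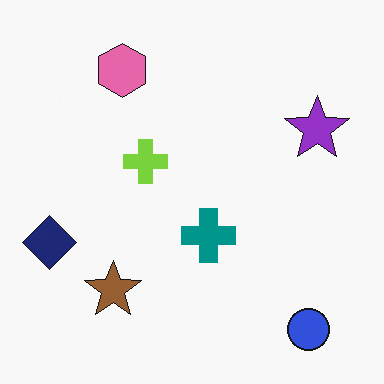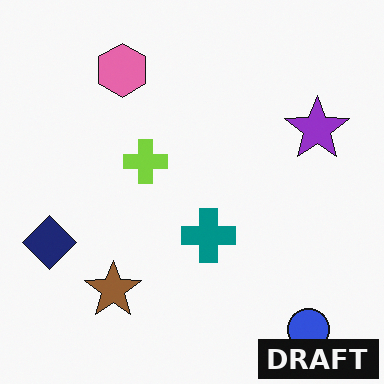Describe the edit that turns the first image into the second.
The second image is the first watermarked with the text "DRAFT" in the lower-right corner.

A dark label reading "DRAFT" appears in the lower-right corner.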